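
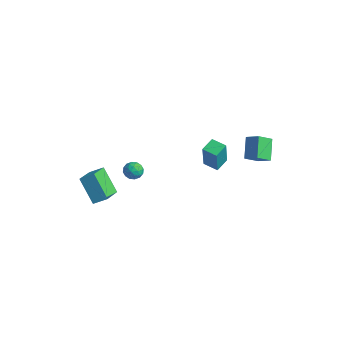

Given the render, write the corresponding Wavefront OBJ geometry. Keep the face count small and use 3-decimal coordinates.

v 2.337 3.911 0.84
v 2.166 2.965 1.525
v 1.565 4.754 1.811
v 1.395 3.808 2.497
v 3.165 4.112 1.323
v 2.995 3.166 2.009
v 2.394 4.955 2.295
v 2.223 4.009 2.98
v -3.852 -0.444 -1.118
v -3.335 -0.351 -1.505
v -3.305 -1.149 -0.555
v -2.788 -1.056 -0.942
v -2.982 -0.583 -0.538
v -3.32 -0.147 -0.886
v -3.32 -1.353 -1.174
v -3.658 -0.917 -1.522
v -3.006 -0.913 -1.539
v -2.797 -0.437 -1.146
v -3.843 -1.063 -0.914
v -3.634 -0.587 -0.521
v -3.641 -0.336 -1.361
v -2.999 -1.164 -0.699
v -3.113 -0.886 -0.462
v -2.809 -0.832 -0.689
v -3.633 -0.216 -0.997
v -3.329 -0.161 -1.224
v -3.121 -0.297 -0.656
v -3.311 -1.339 -0.836
v -3.007 -1.284 -1.063
v -3.831 -0.668 -1.371
v -3.527 -0.614 -1.598
v -3.519 -1.203 -1.404
v -3.144 -0.612 -1.608
v -2.823 -1.026 -1.277
v -3.135 -1.2 -1.414
v -3.334 -0.944 -1.619
v -3.021 -0.332 -1.377
v -2.7 -0.746 -1.046
v -2.814 -0.468 -0.809
v -3.013 -0.212 -1.013
v -2.828 -0.662 -1.397
v -3.94 -0.754 -1.014
v -3.619 -1.168 -0.683
v -3.627 -1.288 -1.047
v -3.826 -1.032 -1.251
v -3.817 -0.474 -0.783
v -3.496 -0.888 -0.452
v -3.306 -0.556 -0.441
v -3.505 -0.3 -0.646
v -3.812 -0.838 -0.663
v -4.228 -3.319 -0.248
v -3.475 -4.657 0.458
v -3.636 -2.727 0.241
v -2.883 -4.064 0.948
v -2.997 -3.376 -1.668
v -2.244 -4.713 -0.961
v -2.405 -2.783 -1.178
v -1.652 -4.121 -0.472
v -1.264 2.975 -1.241
v -0.949 2.575 0.569
v -1.467 3.933 -0.993
v -1.151 3.533 0.816
v -0.309 3.207 -1.356
v 0.007 2.807 0.453
v -0.511 4.165 -1.109
v -0.196 3.765 0.701
f 2 4 1
f 5 2 1
f 1 4 3
f 3 5 1
f 2 8 4
f 6 2 5
f 6 8 2
f 4 8 3
f 7 5 3
f 3 8 7
f 7 6 5
f 8 6 7
f 9 46 25
f 46 20 49
f 25 49 14
f 46 49 25
f 9 25 21
f 25 14 26
f 21 26 10
f 25 26 21
f 9 21 30
f 21 10 31
f 30 31 16
f 21 31 30
f 9 30 42
f 30 16 45
f 42 45 19
f 30 45 42
f 9 42 46
f 42 19 50
f 46 50 20
f 42 50 46
f 10 26 37
f 26 14 40
f 37 40 18
f 26 40 37
f 14 49 27
f 49 20 48
f 27 48 13
f 49 48 27
f 20 50 47
f 50 19 43
f 47 43 11
f 50 43 47
f 19 45 44
f 45 16 32
f 44 32 15
f 45 32 44
f 16 31 36
f 31 10 33
f 36 33 17
f 31 33 36
f 12 38 24
f 38 18 39
f 24 39 13
f 38 39 24
f 12 24 22
f 24 13 23
f 22 23 11
f 24 23 22
f 12 22 29
f 22 11 28
f 29 28 15
f 22 28 29
f 12 29 34
f 29 15 35
f 34 35 17
f 29 35 34
f 12 34 38
f 34 17 41
f 38 41 18
f 34 41 38
f 13 39 27
f 39 18 40
f 27 40 14
f 39 40 27
f 11 23 47
f 23 13 48
f 47 48 20
f 23 48 47
f 15 28 44
f 28 11 43
f 44 43 19
f 28 43 44
f 17 35 36
f 35 15 32
f 36 32 16
f 35 32 36
f 18 41 37
f 41 17 33
f 37 33 10
f 41 33 37
f 52 54 51
f 55 52 51
f 51 54 53
f 53 55 51
f 52 58 54
f 56 52 55
f 56 58 52
f 54 58 53
f 57 55 53
f 53 58 57
f 57 56 55
f 58 56 57
f 60 62 59
f 63 60 59
f 59 62 61
f 61 63 59
f 60 66 62
f 64 60 63
f 64 66 60
f 62 66 61
f 65 63 61
f 61 66 65
f 65 64 63
f 66 64 65



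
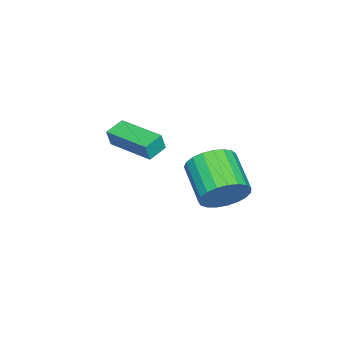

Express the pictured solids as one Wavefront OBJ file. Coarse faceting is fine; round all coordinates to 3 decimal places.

v -3.344 -2.395 2.735
v -3.153 -2.5 3.556
v -2.604 -0.336 2.826
v -2.414 -0.44 3.648
v -2.466 -2.7 2.492
v -2.276 -2.804 3.314
v -1.727 -0.64 2.584
v -1.536 -0.745 3.405
v -0.755 2.961 2.075
v 0.019 2.523 2.688
v -1.311 1.36 3.537
v -2.085 1.799 2.925
v -0.118 2.867 2.943
v -1.448 1.704 3.792
v -0.366 3.226 3.048
v -1.696 2.063 3.897
v -0.681 3.54 2.984
v -2.011 2.377 3.833
v -1.009 3.754 2.764
v -2.339 2.591 3.613
v -1.293 3.831 2.424
v -2.622 2.668 3.273
v -1.483 3.757 2.025
v -2.813 2.594 2.874
v -1.548 3.546 1.634
v -2.878 2.383 2.483
v -1.476 3.234 1.319
v -2.806 2.071 2.168
v -1.279 2.875 1.135
v -2.609 1.712 1.984
v -0.992 2.53 1.114
v -2.322 1.367 1.963
v -0.663 2.26 1.259
v -1.993 1.098 2.108
v -0.351 2.112 1.545
v -1.681 0.949 2.394
v -0.108 2.11 1.923
v -1.438 0.947 2.772
v 0.023 2.256 2.327
v -1.307 1.093 3.176
f 2 4 1
f 5 2 1
f 1 4 3
f 3 5 1
f 2 8 4
f 6 2 5
f 6 8 2
f 4 8 3
f 7 5 3
f 3 8 7
f 7 6 5
f 8 6 7
f 10 9 13
f 10 13 11
f 11 13 14
f 11 14 12
f 13 9 15
f 13 15 14
f 14 15 16
f 14 16 12
f 15 9 17
f 15 17 16
f 16 17 18
f 16 18 12
f 17 9 19
f 17 19 18
f 18 19 20
f 18 20 12
f 19 9 21
f 19 21 20
f 20 21 22
f 20 22 12
f 21 9 23
f 21 23 22
f 22 23 24
f 22 24 12
f 23 9 25
f 23 25 24
f 24 25 26
f 24 26 12
f 25 9 27
f 25 27 26
f 26 27 28
f 26 28 12
f 27 9 29
f 27 29 28
f 28 29 30
f 28 30 12
f 29 9 31
f 29 31 30
f 30 31 32
f 30 32 12
f 31 9 33
f 31 33 32
f 32 33 34
f 32 34 12
f 33 9 35
f 33 35 34
f 34 35 36
f 34 36 12
f 35 9 37
f 35 37 36
f 36 37 38
f 36 38 12
f 37 9 39
f 37 39 38
f 38 39 40
f 38 40 12
f 39 9 10
f 39 10 40
f 40 10 11
f 40 11 12



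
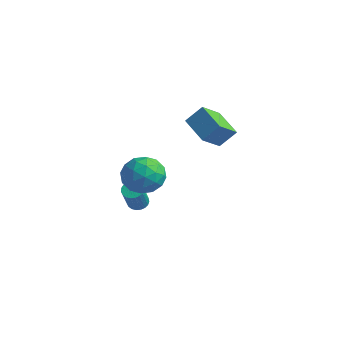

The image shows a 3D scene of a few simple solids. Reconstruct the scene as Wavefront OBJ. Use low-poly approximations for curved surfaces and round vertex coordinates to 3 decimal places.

v 3.474 -2.185 0.543
v 4.26 -3.037 0.332
v 2.38 -2.843 -0.872
v 3.166 -3.695 -1.083
v 2.529 -3.713 -0.092
v 3.205 -3.306 0.782
v 3.435 -2.574 -1.322
v 4.111 -2.167 -0.448
v 4.235 -3.277 -0.821
v 3.676 -3.981 -0.06
v 2.964 -1.899 -0.48
v 2.405 -2.603 0.281
v 3.963 -2.553 0.561
v 2.677 -3.327 -1.101
v 2.303 -3.337 -0.519
v 2.765 -3.838 -0.643
v 3.343 -2.711 0.826
v 3.805 -3.212 0.702
v 2.788 -3.61 0.453
v 2.835 -2.668 -1.242
v 3.297 -3.169 -1.366
v 3.875 -2.042 0.103
v 4.337 -2.543 -0.021
v 3.852 -2.27 -0.993
v 4.41 -3.195 -0.24
v 3.767 -3.582 -1.071
v 3.925 -2.923 -1.212
v 4.323 -2.684 -0.698
v 4.081 -3.609 0.207
v 3.438 -3.996 -0.625
v 3.064 -4.006 -0.042
v 3.462 -3.767 0.472
v 4.067 -3.75 -0.471
v 3.202 -1.884 0.085
v 2.559 -2.271 -0.747
v 3.178 -2.113 -1.012
v 3.576 -1.874 -0.498
v 2.873 -2.298 0.531
v 2.23 -2.685 -0.3
v 2.317 -3.196 0.158
v 2.715 -2.957 0.672
v 2.573 -2.13 -0.069
v 1.29 -1.25 -3.882
v 1.547 -1.647 -4.201
v 2.046 -2.547 -2.676
v 1.79 -2.15 -2.358
v 1.722 -1.491 -4.166
v 2.221 -2.391 -2.641
v 1.823 -1.293 -4.082
v 2.322 -2.194 -2.557
v 1.831 -1.088 -3.964
v 2.33 -1.989 -2.439
v 1.746 -0.911 -3.831
v 2.245 -1.812 -2.306
v 1.582 -0.792 -3.708
v 2.081 -1.693 -2.183
v 1.368 -0.753 -3.614
v 1.867 -1.654 -2.089
v 1.14 -0.799 -3.567
v 1.639 -1.7 -2.042
v 0.939 -0.923 -3.575
v 1.438 -1.824 -2.05
v 0.798 -1.104 -3.635
v 1.297 -2.005 -2.11
v 0.742 -1.31 -3.739
v 1.241 -2.211 -2.214
v 0.781 -1.505 -3.867
v 1.28 -2.406 -2.342
v 0.909 -1.657 -3.998
v 1.408 -2.558 -2.473
v 1.102 -1.737 -4.109
v 1.601 -2.638 -2.584
v 1.328 -1.734 -4.181
v 1.827 -2.635 -2.656
v 1.187 3.651 -0.552
v 1.159 2.371 0.424
v 1.728 4.347 0.377
v 1.699 3.067 1.352
v 2.801 3.173 -1.132
v 2.772 1.893 -0.157
v 3.341 3.869 -0.204
v 3.313 2.589 0.772
f 1 38 17
f 38 12 41
f 17 41 6
f 38 41 17
f 1 17 13
f 17 6 18
f 13 18 2
f 17 18 13
f 1 13 22
f 13 2 23
f 22 23 8
f 13 23 22
f 1 22 34
f 22 8 37
f 34 37 11
f 22 37 34
f 1 34 38
f 34 11 42
f 38 42 12
f 34 42 38
f 2 18 29
f 18 6 32
f 29 32 10
f 18 32 29
f 6 41 19
f 41 12 40
f 19 40 5
f 41 40 19
f 12 42 39
f 42 11 35
f 39 35 3
f 42 35 39
f 11 37 36
f 37 8 24
f 36 24 7
f 37 24 36
f 8 23 28
f 23 2 25
f 28 25 9
f 23 25 28
f 4 30 16
f 30 10 31
f 16 31 5
f 30 31 16
f 4 16 14
f 16 5 15
f 14 15 3
f 16 15 14
f 4 14 21
f 14 3 20
f 21 20 7
f 14 20 21
f 4 21 26
f 21 7 27
f 26 27 9
f 21 27 26
f 4 26 30
f 26 9 33
f 30 33 10
f 26 33 30
f 5 31 19
f 31 10 32
f 19 32 6
f 31 32 19
f 3 15 39
f 15 5 40
f 39 40 12
f 15 40 39
f 7 20 36
f 20 3 35
f 36 35 11
f 20 35 36
f 9 27 28
f 27 7 24
f 28 24 8
f 27 24 28
f 10 33 29
f 33 9 25
f 29 25 2
f 33 25 29
f 44 43 47
f 44 47 45
f 45 47 48
f 45 48 46
f 47 43 49
f 47 49 48
f 48 49 50
f 48 50 46
f 49 43 51
f 49 51 50
f 50 51 52
f 50 52 46
f 51 43 53
f 51 53 52
f 52 53 54
f 52 54 46
f 53 43 55
f 53 55 54
f 54 55 56
f 54 56 46
f 55 43 57
f 55 57 56
f 56 57 58
f 56 58 46
f 57 43 59
f 57 59 58
f 58 59 60
f 58 60 46
f 59 43 61
f 59 61 60
f 60 61 62
f 60 62 46
f 61 43 63
f 61 63 62
f 62 63 64
f 62 64 46
f 63 43 65
f 63 65 64
f 64 65 66
f 64 66 46
f 65 43 67
f 65 67 66
f 66 67 68
f 66 68 46
f 67 43 69
f 67 69 68
f 68 69 70
f 68 70 46
f 69 43 71
f 69 71 70
f 70 71 72
f 70 72 46
f 71 43 73
f 71 73 72
f 72 73 74
f 72 74 46
f 73 43 44
f 73 44 74
f 74 44 45
f 74 45 46
f 76 78 75
f 79 76 75
f 75 78 77
f 77 79 75
f 76 82 78
f 80 76 79
f 80 82 76
f 78 82 77
f 81 79 77
f 77 82 81
f 81 80 79
f 82 80 81



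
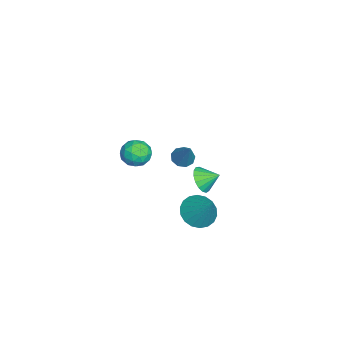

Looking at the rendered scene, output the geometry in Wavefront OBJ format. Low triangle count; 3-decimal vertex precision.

v -3.269 -1.99 -2.049
v -2.747 -1.748 -2.465
v -2.151 -1.45 -0.331
v -3.064 -1.392 -2.371
v -3.477 -1.316 -2.126
v -3.792 -1.555 -1.845
v -3.863 -1.999 -1.66
v -3.656 -2.438 -1.656
v -3.268 -2.668 -1.836
v -2.881 -2.581 -2.116
v -2.675 -2.217 -2.364
v 3.131 -2.863 3.445
v 3.595 -3.247 2.77
v 2.605 -4.173 3.83
v 3.069 -4.557 3.155
v 3.508 -4.212 3.867
v 3.833 -3.403 3.629
v 2.367 -4.017 2.971
v 2.692 -3.208 2.733
v 3.123 -3.961 2.478
v 3.828 -4.081 3.031
v 2.372 -3.339 3.569
v 3.077 -3.459 4.122
v 3.409 -2.94 3.074
v 2.791 -4.48 3.526
v 3.049 -4.277 3.944
v 3.322 -4.503 3.548
v 3.549 -3.031 3.578
v 3.822 -3.257 3.182
v 3.771 -3.825 3.826
v 2.378 -4.163 3.418
v 2.651 -4.389 3.022
v 2.878 -2.917 3.052
v 3.151 -3.143 2.656
v 2.429 -3.595 2.774
v 3.404 -3.585 2.505
v 3.095 -4.355 2.731
v 2.683 -4.038 2.623
v 2.874 -3.562 2.484
v 3.819 -3.656 2.83
v 3.509 -4.426 3.057
v 3.767 -4.223 3.475
v 3.958 -3.747 3.335
v 3.541 -4.075 2.658
v 2.691 -2.994 3.543
v 2.381 -3.764 3.77
v 2.242 -3.673 3.265
v 2.433 -3.197 3.125
v 3.105 -3.065 3.869
v 2.796 -3.835 4.095
v 3.326 -3.858 4.116
v 3.517 -3.382 3.977
v 2.659 -3.345 3.942
v -3.607 -0.941 -4.232
v -2.75 -0.811 -4.569
v -3.533 0.081 -3.648
v -3.014 -0.619 -4.872
v -3.414 -0.501 -5.028
v -3.858 -0.484 -5.002
v -4.244 -0.571 -4.799
v -4.485 -0.744 -4.467
v -4.524 -0.961 -4.08
v -4.354 -1.174 -3.729
v -4.012 -1.334 -3.493
v -3.577 -1.404 -3.426
v -3.15 -1.368 -3.544
v -2.827 -1.234 -3.819
v -2.683 -1.033 -4.189
v 2.673 -0.443 -1.573
v 3.519 -0.277 -2.223
v 3.687 0.443 -0.027
v 3.259 0.123 -2.282
v 2.883 0.411 -2.2
v 2.465 0.53 -1.994
v 2.089 0.456 -1.705
v 1.828 0.204 -1.389
v 1.734 -0.176 -1.11
v 1.827 -0.609 -0.923
v 2.087 -1.009 -0.864
v 2.463 -1.297 -0.946
v 2.881 -1.416 -1.152
v 3.258 -1.342 -1.441
v 3.518 -1.09 -1.757
v 3.612 -0.71 -2.036
f 2 1 4
f 2 4 3
f 4 1 5
f 4 5 3
f 5 1 6
f 5 6 3
f 6 1 7
f 6 7 3
f 7 1 8
f 7 8 3
f 8 1 9
f 8 9 3
f 9 1 10
f 9 10 3
f 10 1 11
f 10 11 3
f 11 1 2
f 11 2 3
f 12 49 28
f 49 23 52
f 28 52 17
f 49 52 28
f 12 28 24
f 28 17 29
f 24 29 13
f 28 29 24
f 12 24 33
f 24 13 34
f 33 34 19
f 24 34 33
f 12 33 45
f 33 19 48
f 45 48 22
f 33 48 45
f 12 45 49
f 45 22 53
f 49 53 23
f 45 53 49
f 13 29 40
f 29 17 43
f 40 43 21
f 29 43 40
f 17 52 30
f 52 23 51
f 30 51 16
f 52 51 30
f 23 53 50
f 53 22 46
f 50 46 14
f 53 46 50
f 22 48 47
f 48 19 35
f 47 35 18
f 48 35 47
f 19 34 39
f 34 13 36
f 39 36 20
f 34 36 39
f 15 41 27
f 41 21 42
f 27 42 16
f 41 42 27
f 15 27 25
f 27 16 26
f 25 26 14
f 27 26 25
f 15 25 32
f 25 14 31
f 32 31 18
f 25 31 32
f 15 32 37
f 32 18 38
f 37 38 20
f 32 38 37
f 15 37 41
f 37 20 44
f 41 44 21
f 37 44 41
f 16 42 30
f 42 21 43
f 30 43 17
f 42 43 30
f 14 26 50
f 26 16 51
f 50 51 23
f 26 51 50
f 18 31 47
f 31 14 46
f 47 46 22
f 31 46 47
f 20 38 39
f 38 18 35
f 39 35 19
f 38 35 39
f 21 44 40
f 44 20 36
f 40 36 13
f 44 36 40
f 55 54 57
f 55 57 56
f 57 54 58
f 57 58 56
f 58 54 59
f 58 59 56
f 59 54 60
f 59 60 56
f 60 54 61
f 60 61 56
f 61 54 62
f 61 62 56
f 62 54 63
f 62 63 56
f 63 54 64
f 63 64 56
f 64 54 65
f 64 65 56
f 65 54 66
f 65 66 56
f 66 54 67
f 66 67 56
f 67 54 68
f 67 68 56
f 68 54 55
f 68 55 56
f 70 69 72
f 70 72 71
f 72 69 73
f 72 73 71
f 73 69 74
f 73 74 71
f 74 69 75
f 74 75 71
f 75 69 76
f 75 76 71
f 76 69 77
f 76 77 71
f 77 69 78
f 77 78 71
f 78 69 79
f 78 79 71
f 79 69 80
f 79 80 71
f 80 69 81
f 80 81 71
f 81 69 82
f 81 82 71
f 82 69 83
f 82 83 71
f 83 69 84
f 83 84 71
f 84 69 70
f 84 70 71



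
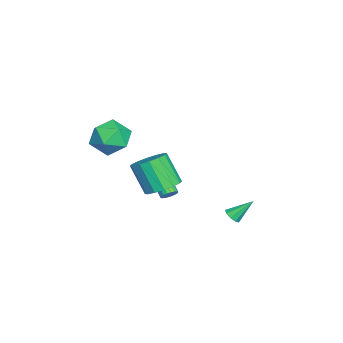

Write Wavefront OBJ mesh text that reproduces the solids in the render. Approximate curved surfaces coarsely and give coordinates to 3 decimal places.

v 2.877 -0.089 -0.04
v 3.479 0.508 0.491
v 2.884 -0.334 2.111
v 2.283 -0.931 1.58
v 3.03 0.764 0.46
v 2.435 -0.078 2.079
v 2.54 0.791 0.294
v 1.945 -0.051 1.914
v 2.141 0.583 0.039
v 1.546 -0.259 1.659
v 1.939 0.194 -0.237
v 1.344 -0.648 1.382
v 1.988 -0.27 -0.461
v 1.394 -1.112 1.159
v 2.276 -0.686 -0.571
v 1.681 -1.528 1.049
v 2.725 -0.942 -0.539
v 2.13 -1.784 1.08
v 3.215 -0.969 -0.374
v 2.62 -1.811 1.246
v 3.614 -0.761 -0.119
v 3.019 -1.603 1.501
v 3.816 -0.372 0.158
v 3.221 -1.214 1.777
v 3.766 0.092 0.381
v 3.172 -0.75 2.001
v 2.766 -2.309 3.965
v 3.444 -2.951 3.214
v 1.196 -2.729 2.906
v 1.874 -3.371 2.155
v 1.683 -3.761 3.272
v 2.653 -3.501 3.927
v 1.987 -2.179 2.193
v 2.957 -1.919 2.848
v 2.963 -2.871 2.119
v 2.775 -3.849 2.786
v 1.865 -1.831 3.334
v 1.677 -2.809 4.001
v -2.769 -0.606 -4.245
v -2.477 -0.472 -3.849
v -3.28 -1.059 -3.059
v -3.571 -1.194 -3.455
v -2.622 -0.298 -3.866
v -3.425 -0.885 -3.076
v -2.796 -0.185 -3.959
v -3.598 -0.772 -3.169
v -2.964 -0.155 -4.108
v -3.767 -0.743 -3.318
v -3.094 -0.215 -4.284
v -3.896 -0.803 -3.495
v -3.159 -0.353 -4.453
v -3.962 -0.94 -3.663
v -3.147 -0.54 -4.58
v -3.95 -1.127 -3.791
v -3.06 -0.741 -4.641
v -3.863 -1.328 -3.851
v -2.915 -0.915 -4.624
v -3.718 -1.502 -3.834
v -2.742 -1.028 -4.531
v -3.544 -1.615 -3.741
v -2.573 -1.057 -4.382
v -3.376 -1.645 -3.592
v -2.444 -0.997 -4.205
v -3.246 -1.585 -3.416
v -2.378 -0.86 -4.037
v -3.181 -1.447 -3.247
v -2.39 -0.673 -3.909
v -3.193 -1.26 -3.12
v -0.312 3.06 -3.96
v -0.069 3.429 -4.27
v -0.568 4.12 -2.9
v -0.43 3.418 -4.346
v -0.736 3.24 -4.242
v -0.844 2.978 -4.005
v -0.703 2.754 -3.747
v -0.379 2.673 -3.589
v -0.024 2.774 -3.604
v 0.196 3.008 -3.785
v 0.178 3.267 -4.048
f 2 1 5
f 2 5 3
f 3 5 6
f 3 6 4
f 5 1 7
f 5 7 6
f 6 7 8
f 6 8 4
f 7 1 9
f 7 9 8
f 8 9 10
f 8 10 4
f 9 1 11
f 9 11 10
f 10 11 12
f 10 12 4
f 11 1 13
f 11 13 12
f 12 13 14
f 12 14 4
f 13 1 15
f 13 15 14
f 14 15 16
f 14 16 4
f 15 1 17
f 15 17 16
f 16 17 18
f 16 18 4
f 17 1 19
f 17 19 18
f 18 19 20
f 18 20 4
f 19 1 21
f 19 21 20
f 20 21 22
f 20 22 4
f 21 1 23
f 21 23 22
f 22 23 24
f 22 24 4
f 23 1 25
f 23 25 24
f 24 25 26
f 24 26 4
f 25 1 2
f 25 2 26
f 26 2 3
f 26 3 4
f 27 38 32
f 27 32 28
f 27 28 34
f 27 34 37
f 27 37 38
f 28 32 36
f 32 38 31
f 38 37 29
f 37 34 33
f 34 28 35
f 30 36 31
f 30 31 29
f 30 29 33
f 30 33 35
f 30 35 36
f 31 36 32
f 29 31 38
f 33 29 37
f 35 33 34
f 36 35 28
f 40 39 43
f 40 43 41
f 41 43 44
f 41 44 42
f 43 39 45
f 43 45 44
f 44 45 46
f 44 46 42
f 45 39 47
f 45 47 46
f 46 47 48
f 46 48 42
f 47 39 49
f 47 49 48
f 48 49 50
f 48 50 42
f 49 39 51
f 49 51 50
f 50 51 52
f 50 52 42
f 51 39 53
f 51 53 52
f 52 53 54
f 52 54 42
f 53 39 55
f 53 55 54
f 54 55 56
f 54 56 42
f 55 39 57
f 55 57 56
f 56 57 58
f 56 58 42
f 57 39 59
f 57 59 58
f 58 59 60
f 58 60 42
f 59 39 61
f 59 61 60
f 60 61 62
f 60 62 42
f 61 39 63
f 61 63 62
f 62 63 64
f 62 64 42
f 63 39 65
f 63 65 64
f 64 65 66
f 64 66 42
f 65 39 67
f 65 67 66
f 66 67 68
f 66 68 42
f 67 39 40
f 67 40 68
f 68 40 41
f 68 41 42
f 70 69 72
f 70 72 71
f 72 69 73
f 72 73 71
f 73 69 74
f 73 74 71
f 74 69 75
f 74 75 71
f 75 69 76
f 75 76 71
f 76 69 77
f 76 77 71
f 77 69 78
f 77 78 71
f 78 69 79
f 78 79 71
f 79 69 70
f 79 70 71



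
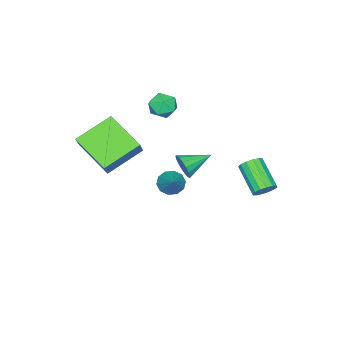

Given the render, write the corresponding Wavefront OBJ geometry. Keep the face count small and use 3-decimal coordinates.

v 1.815 2.782 3.695
v 2.09 2.972 4.252
v 0.665 3.418 4.045
v 2.157 3.202 4.054
v 2.146 3.336 3.773
v 2.058 3.342 3.474
v 1.915 3.221 3.226
v 1.749 2.998 3.086
v 1.598 2.726 3.085
v 1.497 2.467 3.223
v 1.468 2.28 3.47
v 1.519 2.207 3.768
v 1.637 2.267 4.05
v 1.797 2.444 4.25
v 1.96 2.698 4.323
v -2.796 -1.136 2.908
v -2.527 -1.574 3.493
v -3.253 -2.166 2.347
v -2.984 -2.604 2.932
v -3.576 -2.113 3.053
v -3.293 -1.477 3.4
v -2.487 -2.263 2.44
v -2.204 -1.627 2.787
v -2.336 -2.27 3.203
v -3.009 -2.178 3.582
v -2.771 -1.562 2.258
v -3.444 -1.47 2.637
v 0.995 -3.601 1.743
v -0.637 -2.884 2.651
v 1.247 -1.785 0.761
v -0.384 -1.067 1.669
v 1.764 -3.153 2.771
v 0.133 -2.435 3.679
v 2.017 -1.336 1.789
v 0.385 -0.619 2.697
v -3.255 -1.682 -2.65
v -2.692 -1.895 -2.988
v -2.325 -0.878 -1.61
v -2.819 -1.526 -3.161
v -3.112 -1.216 -3.138
v -3.459 -1.085 -2.929
v -3.729 -1.182 -2.613
v -3.817 -1.47 -2.311
v -3.691 -1.839 -2.139
v -3.398 -2.148 -2.161
v -3.051 -2.279 -2.371
v -2.781 -2.182 -2.687
v -3.415 3.469 -0.853
v -3.175 3.727 -0.356
v -3.804 2.49 0.591
v -4.045 2.231 0.093
v -3.463 3.853 -0.382
v -4.093 2.616 0.564
v -3.739 3.876 -0.535
v -4.368 2.639 0.411
v -3.927 3.79 -0.773
v -4.557 2.553 0.173
v -3.979 3.618 -1.033
v -4.608 2.381 -0.086
v -3.879 3.406 -1.244
v -4.509 2.168 -0.298
v -3.656 3.21 -1.351
v -4.285 1.973 -0.404
v -3.367 3.084 -1.324
v -3.997 1.847 -0.378
v -3.092 3.061 -1.171
v -3.721 1.824 -0.225
v -2.903 3.147 -0.933
v -3.533 1.91 0.013
v -2.852 3.319 -0.674
v -3.481 2.082 0.273
v -2.951 3.532 -0.462
v -3.581 2.294 0.484
f 2 1 4
f 2 4 3
f 4 1 5
f 4 5 3
f 5 1 6
f 5 6 3
f 6 1 7
f 6 7 3
f 7 1 8
f 7 8 3
f 8 1 9
f 8 9 3
f 9 1 10
f 9 10 3
f 10 1 11
f 10 11 3
f 11 1 12
f 11 12 3
f 12 1 13
f 12 13 3
f 13 1 14
f 13 14 3
f 14 1 15
f 14 15 3
f 15 1 2
f 15 2 3
f 16 27 21
f 16 21 17
f 16 17 23
f 16 23 26
f 16 26 27
f 17 21 25
f 21 27 20
f 27 26 18
f 26 23 22
f 23 17 24
f 19 25 20
f 19 20 18
f 19 18 22
f 19 22 24
f 19 24 25
f 20 25 21
f 18 20 27
f 22 18 26
f 24 22 23
f 25 24 17
f 29 31 28
f 32 29 28
f 28 31 30
f 30 32 28
f 29 35 31
f 33 29 32
f 33 35 29
f 31 35 30
f 34 32 30
f 30 35 34
f 34 33 32
f 35 33 34
f 37 36 39
f 37 39 38
f 39 36 40
f 39 40 38
f 40 36 41
f 40 41 38
f 41 36 42
f 41 42 38
f 42 36 43
f 42 43 38
f 43 36 44
f 43 44 38
f 44 36 45
f 44 45 38
f 45 36 46
f 45 46 38
f 46 36 47
f 46 47 38
f 47 36 37
f 47 37 38
f 49 48 52
f 49 52 50
f 50 52 53
f 50 53 51
f 52 48 54
f 52 54 53
f 53 54 55
f 53 55 51
f 54 48 56
f 54 56 55
f 55 56 57
f 55 57 51
f 56 48 58
f 56 58 57
f 57 58 59
f 57 59 51
f 58 48 60
f 58 60 59
f 59 60 61
f 59 61 51
f 60 48 62
f 60 62 61
f 61 62 63
f 61 63 51
f 62 48 64
f 62 64 63
f 63 64 65
f 63 65 51
f 64 48 66
f 64 66 65
f 65 66 67
f 65 67 51
f 66 48 68
f 66 68 67
f 67 68 69
f 67 69 51
f 68 48 70
f 68 70 69
f 69 70 71
f 69 71 51
f 70 48 72
f 70 72 71
f 71 72 73
f 71 73 51
f 72 48 49
f 72 49 73
f 73 49 50
f 73 50 51



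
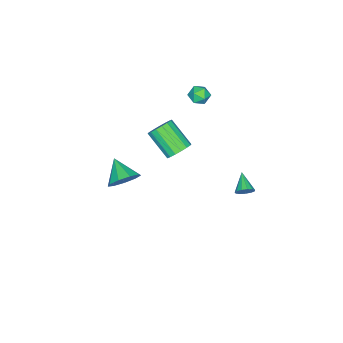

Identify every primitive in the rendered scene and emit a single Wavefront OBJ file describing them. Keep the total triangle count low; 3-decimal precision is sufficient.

v -1.553 2.702 -2.382
v -1.407 2.924 -1.923
v -2.347 2.018 -1.798
v -1.63 3.091 -2.029
v -1.828 3.135 -2.248
v -1.939 3.042 -2.509
v -1.928 2.841 -2.73
v -1.797 2.596 -2.84
v -1.589 2.385 -2.804
v -1.37 2.274 -2.635
v -1.208 2.3 -2.385
v -1.156 2.453 -2.134
v -1.23 2.686 -1.962
v 4.165 -0.779 1.648
v 4.96 -1.095 1.854
v 3.575 -1.781 2.392
v 4.788 -0.689 2.263
v 4.324 -0.325 2.385
v 3.786 -0.174 2.162
v 3.425 -0.306 1.698
v 3.411 -0.659 1.211
v 3.749 -1.069 0.928
v 4.283 -1.343 0.983
v 4.761 -1.353 1.348
v -2.574 -0.437 2.909
v -2.299 -0.904 2.567
v -3.461 -0.976 2.933
v -3.186 -1.443 2.591
v -3.002 -1.338 3.196
v -2.454 -1.005 3.181
v -3.306 -0.875 2.319
v -2.758 -0.542 2.304
v -2.752 -1.175 2.202
v -2.563 -1.461 2.744
v -3.197 -0.419 2.756
v -3.008 -0.705 3.298
v -1.481 -1.257 -1.065
v -0.734 -1.301 -0.936
v -1.011 -2.687 0.195
v -1.759 -2.643 0.065
v -0.852 -1.07 -0.682
v -1.13 -2.456 0.449
v -1.115 -0.881 -0.515
v -1.393 -2.267 0.616
v -1.462 -0.779 -0.475
v -1.74 -2.165 0.656
v -1.813 -0.786 -0.57
v -2.091 -2.172 0.561
v -2.088 -0.901 -0.778
v -2.366 -2.287 0.353
v -2.224 -1.098 -1.052
v -2.502 -2.483 0.078
v -2.19 -1.331 -1.33
v -2.468 -2.717 -0.199
v -1.993 -1.547 -1.546
v -2.271 -2.933 -0.415
v -1.68 -1.697 -1.653
v -1.957 -3.082 -0.522
v -1.32 -1.746 -1.625
v -1.598 -3.132 -0.494
v -0.998 -1.683 -1.469
v -1.275 -3.069 -0.338
v -0.786 -1.523 -1.22
v -1.064 -2.908 -0.089
f 2 1 4
f 2 4 3
f 4 1 5
f 4 5 3
f 5 1 6
f 5 6 3
f 6 1 7
f 6 7 3
f 7 1 8
f 7 8 3
f 8 1 9
f 8 9 3
f 9 1 10
f 9 10 3
f 10 1 11
f 10 11 3
f 11 1 12
f 11 12 3
f 12 1 13
f 12 13 3
f 13 1 2
f 13 2 3
f 15 14 17
f 15 17 16
f 17 14 18
f 17 18 16
f 18 14 19
f 18 19 16
f 19 14 20
f 19 20 16
f 20 14 21
f 20 21 16
f 21 14 22
f 21 22 16
f 22 14 23
f 22 23 16
f 23 14 24
f 23 24 16
f 24 14 15
f 24 15 16
f 25 36 30
f 25 30 26
f 25 26 32
f 25 32 35
f 25 35 36
f 26 30 34
f 30 36 29
f 36 35 27
f 35 32 31
f 32 26 33
f 28 34 29
f 28 29 27
f 28 27 31
f 28 31 33
f 28 33 34
f 29 34 30
f 27 29 36
f 31 27 35
f 33 31 32
f 34 33 26
f 38 37 41
f 38 41 39
f 39 41 42
f 39 42 40
f 41 37 43
f 41 43 42
f 42 43 44
f 42 44 40
f 43 37 45
f 43 45 44
f 44 45 46
f 44 46 40
f 45 37 47
f 45 47 46
f 46 47 48
f 46 48 40
f 47 37 49
f 47 49 48
f 48 49 50
f 48 50 40
f 49 37 51
f 49 51 50
f 50 51 52
f 50 52 40
f 51 37 53
f 51 53 52
f 52 53 54
f 52 54 40
f 53 37 55
f 53 55 54
f 54 55 56
f 54 56 40
f 55 37 57
f 55 57 56
f 56 57 58
f 56 58 40
f 57 37 59
f 57 59 58
f 58 59 60
f 58 60 40
f 59 37 61
f 59 61 60
f 60 61 62
f 60 62 40
f 61 37 63
f 61 63 62
f 62 63 64
f 62 64 40
f 63 37 38
f 63 38 64
f 64 38 39
f 64 39 40



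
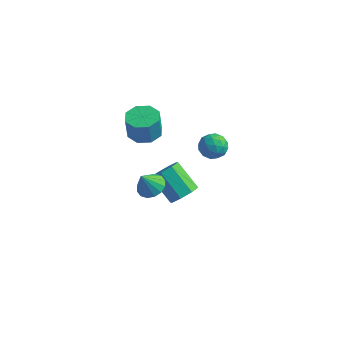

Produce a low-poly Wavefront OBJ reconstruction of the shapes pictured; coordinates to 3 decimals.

v 0.769 3.403 -3.161
v 1.321 3.215 -2.476
v -0.077 3.569 -1.253
v -0.629 3.757 -1.939
v 1.336 3.881 -2.651
v -0.062 4.235 -1.429
v 1.019 4.267 -3.126
v -0.379 4.621 -1.903
v 0.555 4.147 -3.621
v -0.842 4.501 -2.399
v 0.217 3.591 -3.847
v -1.181 3.945 -2.624
v 0.202 2.925 -3.671
v -1.196 3.279 -2.449
v 0.519 2.539 -3.197
v -0.879 2.893 -1.974
v 0.982 2.659 -2.701
v -0.415 3.013 -1.479
v 1.856 3.319 2.175
v 2.431 3.797 1.838
v 2.769 2.383 2.402
v 3.344 2.861 2.065
v 3.008 3.068 2.784
v 2.444 3.647 2.644
v 2.756 2.533 1.596
v 2.192 3.112 1.456
v 2.987 3.312 1.48
v 3.143 3.642 2.214
v 2.057 2.538 2.026
v 2.213 2.868 2.76
v 2.064 3.64 1.986
v 3.136 2.54 2.254
v 2.939 2.661 2.676
v 3.277 2.942 2.478
v 2.071 3.552 2.46
v 2.409 3.833 2.262
v 2.749 3.404 2.818
v 2.791 2.347 1.978
v 3.129 2.628 1.78
v 1.923 3.238 1.762
v 2.261 3.519 1.564
v 2.451 2.776 1.422
v 2.728 3.636 1.578
v 3.264 3.086 1.711
v 2.919 2.893 1.436
v 2.587 3.233 1.353
v 2.82 3.83 2.009
v 3.356 3.28 2.143
v 3.159 3.402 2.566
v 2.828 3.742 2.483
v 3.146 3.545 1.799
v 1.844 2.9 2.097
v 2.38 2.35 2.231
v 2.372 2.438 1.757
v 2.041 2.778 1.674
v 1.936 3.094 2.529
v 2.472 2.544 2.662
v 2.613 2.947 2.887
v 2.281 3.287 2.804
v 2.054 2.635 2.441
v 0.511 0.384 0.124
v 1.081 0.825 0.472
v 0.229 -0.144 1.256
v 0.738 1.056 0.494
v 0.334 1.107 0.417
v -0.022 0.964 0.262
v -0.235 0.666 0.069
v -0.249 0.292 -0.108
v -0.058 -0.057 -0.224
v 0.285 -0.288 -0.246
v 0.688 -0.339 -0.169
v 1.045 -0.196 -0.013
v 1.258 0.102 0.179
v 1.271 0.476 0.357
v -0.458 1.475 3.235
v 0.252 0.893 3.176
v 0.228 0.723 4.545
v -0.482 1.305 4.605
v 0.458 1.561 3.262
v 0.433 1.39 4.632
v 0.127 2.178 3.333
v 0.103 2.008 4.703
v -0.546 2.384 3.347
v -0.57 2.214 4.716
v -1.168 2.057 3.295
v -1.192 1.887 4.664
v -1.373 1.39 3.208
v -1.398 1.219 4.578
v -1.043 0.772 3.137
v -1.067 0.602 4.507
v -0.37 0.566 3.124
v -0.394 0.396 4.493
f 2 1 5
f 2 5 3
f 3 5 6
f 3 6 4
f 5 1 7
f 5 7 6
f 6 7 8
f 6 8 4
f 7 1 9
f 7 9 8
f 8 9 10
f 8 10 4
f 9 1 11
f 9 11 10
f 10 11 12
f 10 12 4
f 11 1 13
f 11 13 12
f 12 13 14
f 12 14 4
f 13 1 15
f 13 15 14
f 14 15 16
f 14 16 4
f 15 1 17
f 15 17 16
f 16 17 18
f 16 18 4
f 17 1 2
f 17 2 18
f 18 2 3
f 18 3 4
f 19 56 35
f 56 30 59
f 35 59 24
f 56 59 35
f 19 35 31
f 35 24 36
f 31 36 20
f 35 36 31
f 19 31 40
f 31 20 41
f 40 41 26
f 31 41 40
f 19 40 52
f 40 26 55
f 52 55 29
f 40 55 52
f 19 52 56
f 52 29 60
f 56 60 30
f 52 60 56
f 20 36 47
f 36 24 50
f 47 50 28
f 36 50 47
f 24 59 37
f 59 30 58
f 37 58 23
f 59 58 37
f 30 60 57
f 60 29 53
f 57 53 21
f 60 53 57
f 29 55 54
f 55 26 42
f 54 42 25
f 55 42 54
f 26 41 46
f 41 20 43
f 46 43 27
f 41 43 46
f 22 48 34
f 48 28 49
f 34 49 23
f 48 49 34
f 22 34 32
f 34 23 33
f 32 33 21
f 34 33 32
f 22 32 39
f 32 21 38
f 39 38 25
f 32 38 39
f 22 39 44
f 39 25 45
f 44 45 27
f 39 45 44
f 22 44 48
f 44 27 51
f 48 51 28
f 44 51 48
f 23 49 37
f 49 28 50
f 37 50 24
f 49 50 37
f 21 33 57
f 33 23 58
f 57 58 30
f 33 58 57
f 25 38 54
f 38 21 53
f 54 53 29
f 38 53 54
f 27 45 46
f 45 25 42
f 46 42 26
f 45 42 46
f 28 51 47
f 51 27 43
f 47 43 20
f 51 43 47
f 62 61 64
f 62 64 63
f 64 61 65
f 64 65 63
f 65 61 66
f 65 66 63
f 66 61 67
f 66 67 63
f 67 61 68
f 67 68 63
f 68 61 69
f 68 69 63
f 69 61 70
f 69 70 63
f 70 61 71
f 70 71 63
f 71 61 72
f 71 72 63
f 72 61 73
f 72 73 63
f 73 61 74
f 73 74 63
f 74 61 62
f 74 62 63
f 76 75 79
f 76 79 77
f 77 79 80
f 77 80 78
f 79 75 81
f 79 81 80
f 80 81 82
f 80 82 78
f 81 75 83
f 81 83 82
f 82 83 84
f 82 84 78
f 83 75 85
f 83 85 84
f 84 85 86
f 84 86 78
f 85 75 87
f 85 87 86
f 86 87 88
f 86 88 78
f 87 75 89
f 87 89 88
f 88 89 90
f 88 90 78
f 89 75 91
f 89 91 90
f 90 91 92
f 90 92 78
f 91 75 76
f 91 76 92
f 92 76 77
f 92 77 78



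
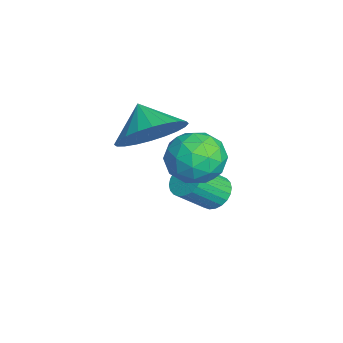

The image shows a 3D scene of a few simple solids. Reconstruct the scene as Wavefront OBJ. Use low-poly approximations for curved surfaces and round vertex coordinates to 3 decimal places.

v -0.43 2.489 -3.299
v -0.217 2.174 -3.697
v 0.103 1.356 -2.878
v -0.11 1.671 -2.481
v -0.047 2.294 -3.643
v 0.272 1.476 -2.825
v 0.064 2.444 -3.537
v 0.384 1.626 -2.719
v 0.1 2.6 -3.395
v 0.42 1.783 -2.576
v 0.056 2.74 -3.238
v 0.375 1.922 -2.42
v -0.063 2.841 -3.09
v 0.257 2.024 -2.272
v -0.237 2.889 -2.975
v 0.082 2.071 -2.156
v -0.441 2.876 -2.908
v -0.121 2.058 -2.09
v -0.643 2.804 -2.902
v -0.323 1.986 -2.083
v -0.812 2.684 -2.955
v -0.493 1.866 -2.137
v -0.924 2.534 -3.061
v -0.604 1.716 -2.243
v -0.96 2.377 -3.204
v -0.64 1.56 -2.385
v -0.915 2.238 -3.36
v -0.596 1.42 -2.542
v -0.797 2.136 -3.508
v -0.477 1.319 -2.69
v -0.622 2.089 -3.624
v -0.303 1.271 -2.805
v -0.419 2.102 -3.69
v -0.099 1.284 -2.872
v 1.965 2.186 -0.911
v 2.467 1.643 -0.534
v 0.973 1.857 -0.066
v 1.475 1.314 0.311
v 1.615 2.129 0.385
v 2.228 2.333 -0.137
v 1.212 1.167 -0.463
v 1.825 1.371 -0.985
v 2.001 1.013 -0.256
v 2.251 1.608 0.267
v 1.189 1.892 -0.867
v 1.439 2.487 -0.344
v 2.303 1.943 -0.797
v 1.137 1.557 0.197
v 1.219 2.036 0.24
v 1.514 1.717 0.462
v 2.163 2.349 -0.564
v 2.458 2.029 -0.342
v 1.957 2.315 0.198
v 0.982 1.471 -0.258
v 1.277 1.151 -0.036
v 1.926 1.783 -1.062
v 2.221 1.464 -0.84
v 1.483 1.185 -0.798
v 2.324 1.254 -0.412
v 1.741 1.061 0.085
v 1.587 0.974 -0.37
v 1.947 1.094 -0.677
v 2.471 1.603 -0.104
v 1.888 1.41 0.393
v 1.97 1.889 0.436
v 2.331 2.009 0.129
v 2.197 1.233 0.059
v 1.552 2.09 -0.993
v 0.969 1.897 -0.496
v 1.109 1.491 -0.729
v 1.47 1.611 -1.036
v 1.699 2.439 -0.685
v 1.116 2.246 -0.188
v 1.493 2.406 0.077
v 1.853 2.526 -0.23
v 1.243 2.267 -0.659
v -0.991 0.881 -1.289
v -0.366 0.173 -0.905
v -1.749 0.579 -0.611
v -0.282 0.485 -0.672
v -0.306 0.857 -0.534
v -0.435 1.233 -0.51
v -0.648 1.555 -0.605
v -0.914 1.775 -0.804
v -1.191 1.858 -1.077
v -1.438 1.793 -1.382
v -1.617 1.589 -1.673
v -1.701 1.277 -1.905
v -1.677 0.905 -2.044
v -1.548 0.529 -2.068
v -1.335 0.206 -1.973
v -1.069 -0.013 -1.774
v -0.792 -0.097 -1.501
v -0.545 -0.031 -1.196
f 2 1 5
f 2 5 3
f 3 5 6
f 3 6 4
f 5 1 7
f 5 7 6
f 6 7 8
f 6 8 4
f 7 1 9
f 7 9 8
f 8 9 10
f 8 10 4
f 9 1 11
f 9 11 10
f 10 11 12
f 10 12 4
f 11 1 13
f 11 13 12
f 12 13 14
f 12 14 4
f 13 1 15
f 13 15 14
f 14 15 16
f 14 16 4
f 15 1 17
f 15 17 16
f 16 17 18
f 16 18 4
f 17 1 19
f 17 19 18
f 18 19 20
f 18 20 4
f 19 1 21
f 19 21 20
f 20 21 22
f 20 22 4
f 21 1 23
f 21 23 22
f 22 23 24
f 22 24 4
f 23 1 25
f 23 25 24
f 24 25 26
f 24 26 4
f 25 1 27
f 25 27 26
f 26 27 28
f 26 28 4
f 27 1 29
f 27 29 28
f 28 29 30
f 28 30 4
f 29 1 31
f 29 31 30
f 30 31 32
f 30 32 4
f 31 1 33
f 31 33 32
f 32 33 34
f 32 34 4
f 33 1 2
f 33 2 34
f 34 2 3
f 34 3 4
f 35 72 51
f 72 46 75
f 51 75 40
f 72 75 51
f 35 51 47
f 51 40 52
f 47 52 36
f 51 52 47
f 35 47 56
f 47 36 57
f 56 57 42
f 47 57 56
f 35 56 68
f 56 42 71
f 68 71 45
f 56 71 68
f 35 68 72
f 68 45 76
f 72 76 46
f 68 76 72
f 36 52 63
f 52 40 66
f 63 66 44
f 52 66 63
f 40 75 53
f 75 46 74
f 53 74 39
f 75 74 53
f 46 76 73
f 76 45 69
f 73 69 37
f 76 69 73
f 45 71 70
f 71 42 58
f 70 58 41
f 71 58 70
f 42 57 62
f 57 36 59
f 62 59 43
f 57 59 62
f 38 64 50
f 64 44 65
f 50 65 39
f 64 65 50
f 38 50 48
f 50 39 49
f 48 49 37
f 50 49 48
f 38 48 55
f 48 37 54
f 55 54 41
f 48 54 55
f 38 55 60
f 55 41 61
f 60 61 43
f 55 61 60
f 38 60 64
f 60 43 67
f 64 67 44
f 60 67 64
f 39 65 53
f 65 44 66
f 53 66 40
f 65 66 53
f 37 49 73
f 49 39 74
f 73 74 46
f 49 74 73
f 41 54 70
f 54 37 69
f 70 69 45
f 54 69 70
f 43 61 62
f 61 41 58
f 62 58 42
f 61 58 62
f 44 67 63
f 67 43 59
f 63 59 36
f 67 59 63
f 78 77 80
f 78 80 79
f 80 77 81
f 80 81 79
f 81 77 82
f 81 82 79
f 82 77 83
f 82 83 79
f 83 77 84
f 83 84 79
f 84 77 85
f 84 85 79
f 85 77 86
f 85 86 79
f 86 77 87
f 86 87 79
f 87 77 88
f 87 88 79
f 88 77 89
f 88 89 79
f 89 77 90
f 89 90 79
f 90 77 91
f 90 91 79
f 91 77 92
f 91 92 79
f 92 77 93
f 92 93 79
f 93 77 94
f 93 94 79
f 94 77 78
f 94 78 79



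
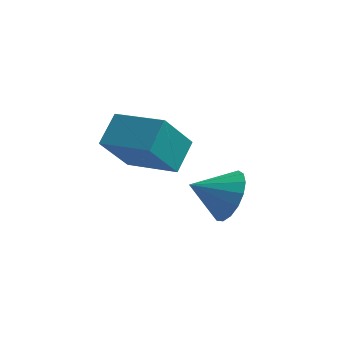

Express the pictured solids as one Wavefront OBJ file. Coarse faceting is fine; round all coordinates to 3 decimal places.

v -0.001 -0.39 -4.087
v 0.466 -0.523 -3.366
v -0.979 -0.81 -3.533
v 0.324 -0.135 -3.322
v 0.107 0.196 -3.453
v -0.135 0.392 -3.73
v -0.346 0.409 -4.088
v -0.478 0.244 -4.447
v -0.501 -0.067 -4.723
v -0.409 -0.452 -4.853
v -0.224 -0.822 -4.808
v 0.012 -1.094 -4.598
v 0.245 -1.204 -4.271
v 0.421 -1.127 -3.902
v 0.501 -0.882 -3.575
v -1.527 -2.647 -1.13
v -1.358 -1.789 -0.514
v -3 -2.135 -1.438
v -2.831 -1.277 -0.823
v -1.009 -1.883 -2.337
v -0.84 -1.025 -1.722
v -2.482 -1.371 -2.646
v -2.313 -0.513 -2.03
f 2 1 4
f 2 4 3
f 4 1 5
f 4 5 3
f 5 1 6
f 5 6 3
f 6 1 7
f 6 7 3
f 7 1 8
f 7 8 3
f 8 1 9
f 8 9 3
f 9 1 10
f 9 10 3
f 10 1 11
f 10 11 3
f 11 1 12
f 11 12 3
f 12 1 13
f 12 13 3
f 13 1 14
f 13 14 3
f 14 1 15
f 14 15 3
f 15 1 2
f 15 2 3
f 17 19 16
f 20 17 16
f 16 19 18
f 18 20 16
f 17 23 19
f 21 17 20
f 21 23 17
f 19 23 18
f 22 20 18
f 18 23 22
f 22 21 20
f 23 21 22



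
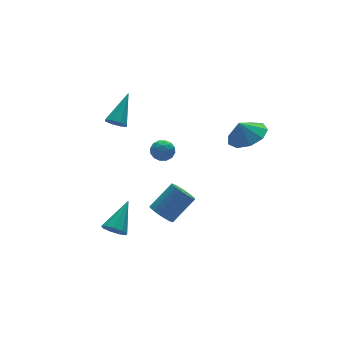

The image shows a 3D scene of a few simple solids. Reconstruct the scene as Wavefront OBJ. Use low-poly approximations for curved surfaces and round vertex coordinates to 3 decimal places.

v -1.543 -0.125 -3.271
v -1.202 0.386 -3.701
v 0.124 0.496 -2.519
v -0.217 -0.015 -2.089
v -1.38 0.564 -3.518
v -0.054 0.674 -2.336
v -1.587 0.623 -3.292
v -0.261 0.734 -2.11
v -1.786 0.553 -3.062
v -0.46 0.663 -1.88
v -1.943 0.366 -2.869
v -0.617 0.476 -1.686
v -2.031 0.093 -2.745
v -0.705 0.204 -1.562
v -2.034 -0.217 -2.712
v -0.708 -0.107 -1.529
v -1.953 -0.511 -2.776
v -0.627 -0.401 -1.593
v -1.801 -0.739 -2.925
v -0.475 -0.628 -1.743
v -1.604 -0.86 -3.134
v -0.278 -0.75 -1.952
v -1.397 -0.854 -3.367
v -0.071 -0.744 -2.185
v -1.215 -0.723 -3.584
v 0.111 -0.612 -2.401
v -1.089 -0.488 -3.746
v 0.237 -0.377 -2.564
v -1.043 -0.19 -3.826
v 0.283 -0.08 -2.644
v -1.082 0.119 -3.81
v 0.244 0.229 -2.628
v -3.119 1.548 3.143
v -2.646 1.329 2.846
v -1.921 2.492 4.357
v -2.79 1.731 2.676
v -3.127 2.025 2.779
v -3.459 2.04 3.096
v -3.593 1.767 3.44
v -3.448 1.365 3.61
v -3.112 1.071 3.507
v -2.779 1.056 3.19
v -4.245 -0.258 -3.314
v -3.809 -0.79 -3.374
v -2.955 0.678 -2.226
v -3.737 -0.482 -3.724
v -3.902 -0.069 -3.883
v -4.228 0.255 -3.775
v -4.562 0.339 -3.452
v -4.747 0.144 -3.065
v -4.698 -0.24 -2.794
v -4.436 -0.632 -2.767
v -4.085 -0.849 -2.995
v 2.152 -2.11 2.762
v 3.146 -1.927 3.141
v 1.768 -1.93 3.678
v 2.85 -1.297 2.893
v 2.227 -1.048 2.584
v 1.569 -1.295 2.358
v 1.183 -1.924 2.32
v 1.251 -2.64 2.49
v 1.739 -3.108 2.786
v 2.421 -3.109 3.071
v 2.977 -2.643 3.211
v -0.584 1.803 0.321
v -0.152 1.385 0.624
v -1.308 0.995 0.236
v -0.876 0.577 0.539
v -1.163 1.076 0.888
v -0.715 1.576 0.94
v -0.745 0.804 -0.08
v -0.297 1.304 -0.028
v -0.252 0.768 0.376
v -0.51 0.936 0.975
v -0.95 1.444 -0.115
v -1.208 1.612 0.484
v -0.304 1.665 0.48
v -1.156 0.715 0.38
v -1.324 1.008 0.585
v -1.07 0.762 0.763
v -0.635 1.777 0.666
v -0.382 1.532 0.844
v -0.976 1.35 0.999
v -1.078 0.848 0.016
v -0.825 0.603 0.194
v -0.39 1.618 0.097
v -0.136 1.372 0.275
v -0.484 1.03 -0.139
v -0.11 1.057 0.513
v -0.535 0.581 0.463
v -0.458 0.715 0.099
v -0.195 1.009 0.13
v -0.261 1.155 0.864
v -0.687 0.68 0.814
v -0.855 0.974 1.019
v -0.592 1.267 1.05
v -0.32 0.792 0.719
v -0.773 1.7 0.046
v -1.199 1.225 -0.004
v -0.868 1.113 -0.19
v -0.605 1.406 -0.159
v -0.925 1.799 0.397
v -1.35 1.323 0.347
v -1.265 1.371 0.73
v -1.002 1.665 0.761
v -1.14 1.588 0.141
f 2 1 5
f 2 5 3
f 3 5 6
f 3 6 4
f 5 1 7
f 5 7 6
f 6 7 8
f 6 8 4
f 7 1 9
f 7 9 8
f 8 9 10
f 8 10 4
f 9 1 11
f 9 11 10
f 10 11 12
f 10 12 4
f 11 1 13
f 11 13 12
f 12 13 14
f 12 14 4
f 13 1 15
f 13 15 14
f 14 15 16
f 14 16 4
f 15 1 17
f 15 17 16
f 16 17 18
f 16 18 4
f 17 1 19
f 17 19 18
f 18 19 20
f 18 20 4
f 19 1 21
f 19 21 20
f 20 21 22
f 20 22 4
f 21 1 23
f 21 23 22
f 22 23 24
f 22 24 4
f 23 1 25
f 23 25 24
f 24 25 26
f 24 26 4
f 25 1 27
f 25 27 26
f 26 27 28
f 26 28 4
f 27 1 29
f 27 29 28
f 28 29 30
f 28 30 4
f 29 1 31
f 29 31 30
f 30 31 32
f 30 32 4
f 31 1 2
f 31 2 32
f 32 2 3
f 32 3 4
f 34 33 36
f 34 36 35
f 36 33 37
f 36 37 35
f 37 33 38
f 37 38 35
f 38 33 39
f 38 39 35
f 39 33 40
f 39 40 35
f 40 33 41
f 40 41 35
f 41 33 42
f 41 42 35
f 42 33 34
f 42 34 35
f 44 43 46
f 44 46 45
f 46 43 47
f 46 47 45
f 47 43 48
f 47 48 45
f 48 43 49
f 48 49 45
f 49 43 50
f 49 50 45
f 50 43 51
f 50 51 45
f 51 43 52
f 51 52 45
f 52 43 53
f 52 53 45
f 53 43 44
f 53 44 45
f 55 54 57
f 55 57 56
f 57 54 58
f 57 58 56
f 58 54 59
f 58 59 56
f 59 54 60
f 59 60 56
f 60 54 61
f 60 61 56
f 61 54 62
f 61 62 56
f 62 54 63
f 62 63 56
f 63 54 64
f 63 64 56
f 64 54 55
f 64 55 56
f 65 102 81
f 102 76 105
f 81 105 70
f 102 105 81
f 65 81 77
f 81 70 82
f 77 82 66
f 81 82 77
f 65 77 86
f 77 66 87
f 86 87 72
f 77 87 86
f 65 86 98
f 86 72 101
f 98 101 75
f 86 101 98
f 65 98 102
f 98 75 106
f 102 106 76
f 98 106 102
f 66 82 93
f 82 70 96
f 93 96 74
f 82 96 93
f 70 105 83
f 105 76 104
f 83 104 69
f 105 104 83
f 76 106 103
f 106 75 99
f 103 99 67
f 106 99 103
f 75 101 100
f 101 72 88
f 100 88 71
f 101 88 100
f 72 87 92
f 87 66 89
f 92 89 73
f 87 89 92
f 68 94 80
f 94 74 95
f 80 95 69
f 94 95 80
f 68 80 78
f 80 69 79
f 78 79 67
f 80 79 78
f 68 78 85
f 78 67 84
f 85 84 71
f 78 84 85
f 68 85 90
f 85 71 91
f 90 91 73
f 85 91 90
f 68 90 94
f 90 73 97
f 94 97 74
f 90 97 94
f 69 95 83
f 95 74 96
f 83 96 70
f 95 96 83
f 67 79 103
f 79 69 104
f 103 104 76
f 79 104 103
f 71 84 100
f 84 67 99
f 100 99 75
f 84 99 100
f 73 91 92
f 91 71 88
f 92 88 72
f 91 88 92
f 74 97 93
f 97 73 89
f 93 89 66
f 97 89 93



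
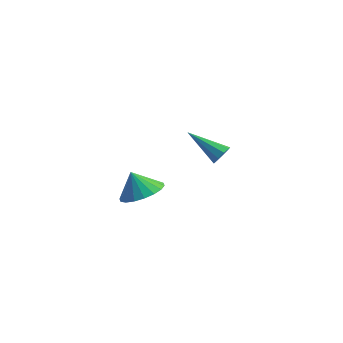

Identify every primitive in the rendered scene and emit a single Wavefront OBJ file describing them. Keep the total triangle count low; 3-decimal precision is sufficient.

v -3.517 1.109 -3.53
v -2.676 1.575 -3.106
v -4.083 1.151 -2.45
v -2.932 1.937 -3.255
v -3.303 2.135 -3.457
v -3.717 2.13 -3.675
v -4.091 1.922 -3.863
v -4.351 1.554 -3.985
v -4.446 1.098 -4.018
v -4.357 0.643 -3.953
v -4.101 0.282 -3.805
v -3.73 0.084 -3.602
v -3.316 0.089 -3.385
v -2.942 0.296 -3.197
v -2.682 0.664 -3.074
v -2.587 1.121 -3.042
v 1.489 -1.389 2.005
v 1.708 -1.646 2.387
v -0.029 -1.391 2.875
v 1.739 -1.303 2.441
v 1.653 -1 2.291
v 1.49 -0.879 2.007
v 1.327 -0.997 1.722
v 1.239 -1.299 1.569
v 1.269 -1.643 1.621
v 1.402 -1.868 1.852
v 1.575 -1.869 2.154
f 2 1 4
f 2 4 3
f 4 1 5
f 4 5 3
f 5 1 6
f 5 6 3
f 6 1 7
f 6 7 3
f 7 1 8
f 7 8 3
f 8 1 9
f 8 9 3
f 9 1 10
f 9 10 3
f 10 1 11
f 10 11 3
f 11 1 12
f 11 12 3
f 12 1 13
f 12 13 3
f 13 1 14
f 13 14 3
f 14 1 15
f 14 15 3
f 15 1 16
f 15 16 3
f 16 1 2
f 16 2 3
f 18 17 20
f 18 20 19
f 20 17 21
f 20 21 19
f 21 17 22
f 21 22 19
f 22 17 23
f 22 23 19
f 23 17 24
f 23 24 19
f 24 17 25
f 24 25 19
f 25 17 26
f 25 26 19
f 26 17 27
f 26 27 19
f 27 17 18
f 27 18 19



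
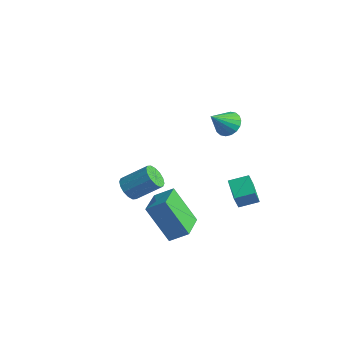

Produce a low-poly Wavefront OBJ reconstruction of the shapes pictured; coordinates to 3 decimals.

v 1.2 -0.004 2.403
v 1.744 -0.254 2.124
v 1.2 -0.936 3.237
v 1.853 -0.072 2.328
v 1.832 0.123 2.546
v 1.686 0.293 2.736
v 1.444 0.405 2.86
v 1.154 0.435 2.894
v 0.873 0.378 2.83
v 0.657 0.246 2.682
v 0.548 0.064 2.479
v 0.569 -0.132 2.26
v 0.714 -0.302 2.07
v 0.956 -0.413 1.946
v 1.247 -0.443 1.913
v 1.528 -0.387 1.976
v 2.9 -0.757 -1.533
v 3.018 -1.111 -0.758
v 1.929 -0.302 -1.177
v 2.047 -0.656 -0.402
v 3.353 -0.004 -1.258
v 3.471 -0.358 -0.483
v 2.382 0.451 -0.902
v 2.5 0.097 -0.127
v -3.037 -2.126 -3.226
v -2.606 -2.025 -3.701
v -1.832 -1.133 -2.81
v -2.263 -1.234 -2.334
v -2.837 -1.785 -3.741
v -2.063 -0.892 -2.85
v -3.123 -1.635 -3.643
v -2.348 -0.743 -2.752
v -3.385 -1.618 -3.433
v -2.611 -0.725 -2.542
v -3.554 -1.736 -3.167
v -2.78 -0.844 -2.276
v -3.584 -1.959 -2.917
v -2.81 -1.067 -2.026
v -3.468 -2.227 -2.75
v -2.694 -1.335 -1.859
v -3.237 -2.468 -2.71
v -2.463 -1.575 -1.819
v -2.952 -2.617 -2.808
v -2.177 -1.725 -1.917
v -2.689 -2.635 -3.018
v -1.915 -1.742 -2.127
v -2.52 -2.516 -3.284
v -1.746 -1.624 -2.393
v -2.49 -2.293 -3.534
v -1.716 -1.401 -2.643
v 1.762 -3.498 -3.107
v 0.781 -3.983 -1.469
v 0.762 -2.312 -3.354
v -0.219 -2.798 -1.716
v 2.339 -2.902 -2.584
v 1.358 -3.388 -0.946
v 1.339 -1.717 -2.831
v 0.358 -2.202 -1.193
f 2 1 4
f 2 4 3
f 4 1 5
f 4 5 3
f 5 1 6
f 5 6 3
f 6 1 7
f 6 7 3
f 7 1 8
f 7 8 3
f 8 1 9
f 8 9 3
f 9 1 10
f 9 10 3
f 10 1 11
f 10 11 3
f 11 1 12
f 11 12 3
f 12 1 13
f 12 13 3
f 13 1 14
f 13 14 3
f 14 1 15
f 14 15 3
f 15 1 16
f 15 16 3
f 16 1 2
f 16 2 3
f 18 20 17
f 21 18 17
f 17 20 19
f 19 21 17
f 18 24 20
f 22 18 21
f 22 24 18
f 20 24 19
f 23 21 19
f 19 24 23
f 23 22 21
f 24 22 23
f 26 25 29
f 26 29 27
f 27 29 30
f 27 30 28
f 29 25 31
f 29 31 30
f 30 31 32
f 30 32 28
f 31 25 33
f 31 33 32
f 32 33 34
f 32 34 28
f 33 25 35
f 33 35 34
f 34 35 36
f 34 36 28
f 35 25 37
f 35 37 36
f 36 37 38
f 36 38 28
f 37 25 39
f 37 39 38
f 38 39 40
f 38 40 28
f 39 25 41
f 39 41 40
f 40 41 42
f 40 42 28
f 41 25 43
f 41 43 42
f 42 43 44
f 42 44 28
f 43 25 45
f 43 45 44
f 44 45 46
f 44 46 28
f 45 25 47
f 45 47 46
f 46 47 48
f 46 48 28
f 47 25 49
f 47 49 48
f 48 49 50
f 48 50 28
f 49 25 26
f 49 26 50
f 50 26 27
f 50 27 28
f 52 54 51
f 55 52 51
f 51 54 53
f 53 55 51
f 52 58 54
f 56 52 55
f 56 58 52
f 54 58 53
f 57 55 53
f 53 58 57
f 57 56 55
f 58 56 57



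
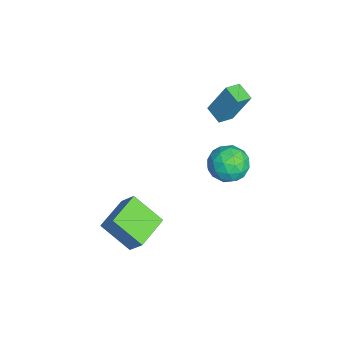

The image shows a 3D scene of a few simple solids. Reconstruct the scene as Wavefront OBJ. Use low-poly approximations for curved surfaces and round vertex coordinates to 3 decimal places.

v 2.906 -2.993 -3.971
v 2.113 -4.471 -2.643
v 1.167 -1.886 -3.777
v 0.375 -3.365 -2.448
v 3.425 -2.355 -2.952
v 2.633 -3.834 -1.623
v 1.687 -1.249 -2.757
v 0.894 -2.727 -1.429
v -0.753 2.54 0.819
v 0.222 3.189 1.021
v 0.338 1.111 0.139
v 1.313 1.76 0.341
v 0.681 1.337 1.254
v 0.007 2.22 1.674
v 0.553 2.08 -0.514
v -0.121 2.963 -0.094
v 1.029 2.904 0.197
v 1.108 2.445 1.29
v -0.548 1.855 -0.13
v -0.469 1.396 0.963
v -0.362 2.99 0.98
v 0.922 1.31 0.18
v 0.55 1.061 0.717
v 1.123 1.443 0.836
v -0.488 2.42 1.364
v 0.085 2.802 1.482
v 0.355 1.713 1.619
v 0.475 1.498 -0.322
v 1.048 1.88 -0.204
v -0.563 2.857 0.324
v 0.01 3.239 0.443
v 0.205 2.587 -0.459
v 0.686 3.204 0.614
v 1.328 2.364 0.215
v 0.881 2.552 -0.288
v 0.485 3.071 -0.041
v 0.732 2.934 1.257
v 1.374 2.094 0.857
v 1.003 1.845 1.394
v 0.606 2.364 1.64
v 1.207 2.767 0.772
v -0.814 2.206 0.303
v -0.172 1.366 -0.097
v -0.046 1.936 -0.48
v -0.443 2.455 -0.234
v -0.768 1.936 0.945
v -0.126 1.096 0.546
v 0.075 1.229 1.201
v -0.321 1.748 1.448
v -0.647 1.533 0.388
v -2.973 1.938 2.407
v -2.738 2.857 4.359
v -2.099 2.494 2.039
v -1.863 3.414 3.991
v -2.377 1.186 2.689
v -2.141 2.106 4.641
v -1.502 1.743 2.321
v -1.267 2.662 4.273
f 2 4 1
f 5 2 1
f 1 4 3
f 3 5 1
f 2 8 4
f 6 2 5
f 6 8 2
f 4 8 3
f 7 5 3
f 3 8 7
f 7 6 5
f 8 6 7
f 9 46 25
f 46 20 49
f 25 49 14
f 46 49 25
f 9 25 21
f 25 14 26
f 21 26 10
f 25 26 21
f 9 21 30
f 21 10 31
f 30 31 16
f 21 31 30
f 9 30 42
f 30 16 45
f 42 45 19
f 30 45 42
f 9 42 46
f 42 19 50
f 46 50 20
f 42 50 46
f 10 26 37
f 26 14 40
f 37 40 18
f 26 40 37
f 14 49 27
f 49 20 48
f 27 48 13
f 49 48 27
f 20 50 47
f 50 19 43
f 47 43 11
f 50 43 47
f 19 45 44
f 45 16 32
f 44 32 15
f 45 32 44
f 16 31 36
f 31 10 33
f 36 33 17
f 31 33 36
f 12 38 24
f 38 18 39
f 24 39 13
f 38 39 24
f 12 24 22
f 24 13 23
f 22 23 11
f 24 23 22
f 12 22 29
f 22 11 28
f 29 28 15
f 22 28 29
f 12 29 34
f 29 15 35
f 34 35 17
f 29 35 34
f 12 34 38
f 34 17 41
f 38 41 18
f 34 41 38
f 13 39 27
f 39 18 40
f 27 40 14
f 39 40 27
f 11 23 47
f 23 13 48
f 47 48 20
f 23 48 47
f 15 28 44
f 28 11 43
f 44 43 19
f 28 43 44
f 17 35 36
f 35 15 32
f 36 32 16
f 35 32 36
f 18 41 37
f 41 17 33
f 37 33 10
f 41 33 37
f 52 54 51
f 55 52 51
f 51 54 53
f 53 55 51
f 52 58 54
f 56 52 55
f 56 58 52
f 54 58 53
f 57 55 53
f 53 58 57
f 57 56 55
f 58 56 57



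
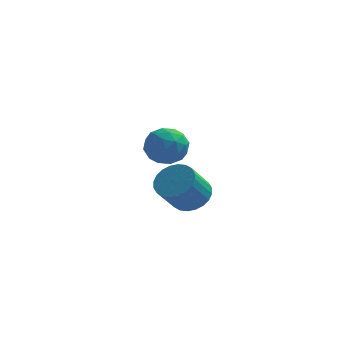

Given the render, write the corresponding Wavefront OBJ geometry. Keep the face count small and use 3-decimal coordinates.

v 2.787 -1.734 2.369
v 3.546 -1.304 3.023
v 2.872 -2.277 4.445
v 2.113 -2.706 3.791
v 3.23 -1.022 3.066
v 2.557 -1.995 4.488
v 2.847 -0.849 3.003
v 2.173 -1.822 4.425
v 2.455 -0.81 2.843
v 1.781 -1.783 4.265
v 2.113 -0.912 2.612
v 1.439 -1.885 4.034
v 1.874 -1.139 2.343
v 1.2 -2.112 3.765
v 1.773 -1.456 2.078
v 1.1 -2.429 3.501
v 1.828 -1.816 1.858
v 1.154 -2.789 3.28
v 2.028 -2.163 1.715
v 1.354 -3.136 3.137
v 2.343 -2.445 1.672
v 1.67 -3.418 3.094
v 2.727 -2.618 1.735
v 2.053 -3.591 3.157
v 3.119 -2.657 1.895
v 2.445 -3.63 3.317
v 3.461 -2.555 2.126
v 2.787 -3.528 3.548
v 3.7 -2.328 2.395
v 3.026 -3.301 3.817
v 3.8 -2.011 2.659
v 3.127 -2.984 4.082
v 3.746 -1.651 2.88
v 3.072 -2.624 4.302
v -0.167 3.777 2.669
v 0.627 4.443 3.332
v 1.093 2.237 2.708
v 1.887 2.903 3.371
v 0.824 2.537 3.87
v 0.045 3.489 3.846
v 1.675 3.191 2.194
v 0.896 4.143 2.17
v 1.765 4.081 3.038
v 1.239 3.677 4.074
v 0.481 3.003 1.966
v -0.045 2.599 3.002
v 0.119 4.245 2.997
v 1.601 2.435 3.043
v 0.976 2.22 3.336
v 1.442 2.611 3.726
v -0.223 3.685 3.3
v 0.244 4.076 3.689
v 0.36 2.956 4.005
v 1.476 2.604 2.351
v 1.943 2.995 2.74
v 0.278 4.069 2.314
v 0.744 4.46 2.704
v 1.36 3.724 2.035
v 1.255 4.424 3.214
v 1.996 3.519 3.237
v 1.871 3.688 2.545
v 1.413 4.248 2.531
v 0.946 4.186 3.823
v 1.687 3.281 3.846
v 1.062 3.066 4.139
v 0.604 3.626 4.125
v 1.615 3.973 3.65
v 0.033 3.399 2.194
v 0.774 2.494 2.217
v 1.116 3.054 1.915
v 0.658 3.614 1.901
v -0.276 3.161 2.803
v 0.465 2.256 2.826
v 0.307 2.432 3.509
v -0.151 2.992 3.495
v 0.105 2.707 2.39
f 2 1 5
f 2 5 3
f 3 5 6
f 3 6 4
f 5 1 7
f 5 7 6
f 6 7 8
f 6 8 4
f 7 1 9
f 7 9 8
f 8 9 10
f 8 10 4
f 9 1 11
f 9 11 10
f 10 11 12
f 10 12 4
f 11 1 13
f 11 13 12
f 12 13 14
f 12 14 4
f 13 1 15
f 13 15 14
f 14 15 16
f 14 16 4
f 15 1 17
f 15 17 16
f 16 17 18
f 16 18 4
f 17 1 19
f 17 19 18
f 18 19 20
f 18 20 4
f 19 1 21
f 19 21 20
f 20 21 22
f 20 22 4
f 21 1 23
f 21 23 22
f 22 23 24
f 22 24 4
f 23 1 25
f 23 25 24
f 24 25 26
f 24 26 4
f 25 1 27
f 25 27 26
f 26 27 28
f 26 28 4
f 27 1 29
f 27 29 28
f 28 29 30
f 28 30 4
f 29 1 31
f 29 31 30
f 30 31 32
f 30 32 4
f 31 1 33
f 31 33 32
f 32 33 34
f 32 34 4
f 33 1 2
f 33 2 34
f 34 2 3
f 34 3 4
f 35 72 51
f 72 46 75
f 51 75 40
f 72 75 51
f 35 51 47
f 51 40 52
f 47 52 36
f 51 52 47
f 35 47 56
f 47 36 57
f 56 57 42
f 47 57 56
f 35 56 68
f 56 42 71
f 68 71 45
f 56 71 68
f 35 68 72
f 68 45 76
f 72 76 46
f 68 76 72
f 36 52 63
f 52 40 66
f 63 66 44
f 52 66 63
f 40 75 53
f 75 46 74
f 53 74 39
f 75 74 53
f 46 76 73
f 76 45 69
f 73 69 37
f 76 69 73
f 45 71 70
f 71 42 58
f 70 58 41
f 71 58 70
f 42 57 62
f 57 36 59
f 62 59 43
f 57 59 62
f 38 64 50
f 64 44 65
f 50 65 39
f 64 65 50
f 38 50 48
f 50 39 49
f 48 49 37
f 50 49 48
f 38 48 55
f 48 37 54
f 55 54 41
f 48 54 55
f 38 55 60
f 55 41 61
f 60 61 43
f 55 61 60
f 38 60 64
f 60 43 67
f 64 67 44
f 60 67 64
f 39 65 53
f 65 44 66
f 53 66 40
f 65 66 53
f 37 49 73
f 49 39 74
f 73 74 46
f 49 74 73
f 41 54 70
f 54 37 69
f 70 69 45
f 54 69 70
f 43 61 62
f 61 41 58
f 62 58 42
f 61 58 62
f 44 67 63
f 67 43 59
f 63 59 36
f 67 59 63



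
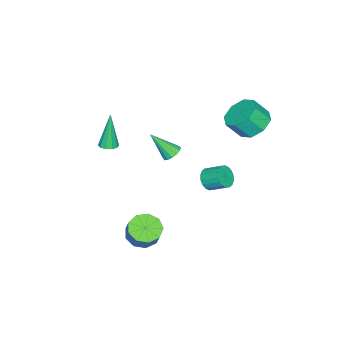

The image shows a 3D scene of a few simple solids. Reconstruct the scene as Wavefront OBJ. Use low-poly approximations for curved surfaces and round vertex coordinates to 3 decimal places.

v 2.159 -2.148 1.519
v 2.666 -1.992 1.621
v 1.761 -2.232 3.641
v 2.477 -1.718 1.596
v 2.167 -1.609 1.542
v 1.853 -1.705 1.479
v 1.657 -1.97 1.432
v 1.652 -2.304 1.418
v 1.841 -2.578 1.443
v 2.152 -2.687 1.497
v 2.465 -2.591 1.559
v 2.662 -2.326 1.607
v 1.141 3.151 0.155
v 1.829 3.162 0.213
v 1.766 4.101 0.763
v 1.079 4.089 0.705
v 1.78 3.313 -0.05
v 1.717 4.252 0.5
v 1.604 3.432 -0.273
v 1.542 4.371 0.278
v 1.337 3.495 -0.41
v 1.275 4.434 0.141
v 1.031 3.49 -0.436
v 0.969 4.429 0.115
v 0.747 3.418 -0.345
v 0.685 4.356 0.206
v 0.541 3.292 -0.155
v 0.479 4.231 0.396
v 0.454 3.139 0.097
v 0.391 4.078 0.647
v 0.503 2.988 0.36
v 0.44 3.927 0.91
v 0.678 2.869 0.582
v 0.616 3.808 1.133
v 0.945 2.806 0.719
v 0.883 3.745 1.27
v 1.251 2.811 0.745
v 1.189 3.75 1.296
v 1.535 2.884 0.654
v 1.473 3.822 1.205
v 1.741 3.009 0.464
v 1.679 3.948 1.015
v 3.699 0.716 -3.326
v 4.268 1.229 -3.836
v 4.771 1.696 -2.803
v 4.201 1.184 -2.294
v 3.737 1.546 -3.721
v 4.24 2.014 -2.689
v 3.188 1.475 -3.421
v 3.691 1.943 -2.389
v 2.878 1.049 -3.077
v 3.381 1.517 -2.045
v 2.952 0.467 -2.85
v 3.455 0.935 -1.817
v 3.375 0.002 -2.845
v 3.878 0.469 -1.813
v 3.95 -0.13 -3.065
v 4.453 0.338 -2.033
v 4.407 0.135 -3.408
v 4.91 0.603 -2.375
v 4.532 0.671 -3.712
v 5.035 1.139 -2.68
v -1.673 -0.541 -1.146
v -1.159 -0.237 -1.021
v -1.327 -1.679 0.206
v -1.381 -0.097 -0.846
v -1.682 -0.076 -0.752
v -1.98 -0.179 -0.762
v -2.196 -0.38 -0.876
v -2.272 -0.623 -1.061
v -2.187 -0.845 -1.27
v -1.965 -0.985 -1.445
v -1.665 -1.007 -1.54
v -1.366 -0.903 -1.529
v -1.15 -0.703 -1.416
v -1.075 -0.459 -1.23
v -2.626 3.852 2.2
v -1.87 3.437 1.567
v -1.397 2.773 2.567
v -2.154 3.188 3.2
v -1.634 4.137 1.92
v -1.161 3.473 2.92
v -1.979 4.67 2.437
v -1.506 4.007 3.437
v -2.703 4.724 2.815
v -2.231 4.06 3.815
v -3.383 4.267 2.833
v -2.91 3.603 3.833
v -3.619 3.567 2.48
v -3.146 2.903 3.48
v -3.274 3.033 1.963
v -2.801 2.37 2.963
v -2.549 2.98 1.585
v -2.077 2.316 2.585
f 2 1 4
f 2 4 3
f 4 1 5
f 4 5 3
f 5 1 6
f 5 6 3
f 6 1 7
f 6 7 3
f 7 1 8
f 7 8 3
f 8 1 9
f 8 9 3
f 9 1 10
f 9 10 3
f 10 1 11
f 10 11 3
f 11 1 12
f 11 12 3
f 12 1 2
f 12 2 3
f 14 13 17
f 14 17 15
f 15 17 18
f 15 18 16
f 17 13 19
f 17 19 18
f 18 19 20
f 18 20 16
f 19 13 21
f 19 21 20
f 20 21 22
f 20 22 16
f 21 13 23
f 21 23 22
f 22 23 24
f 22 24 16
f 23 13 25
f 23 25 24
f 24 25 26
f 24 26 16
f 25 13 27
f 25 27 26
f 26 27 28
f 26 28 16
f 27 13 29
f 27 29 28
f 28 29 30
f 28 30 16
f 29 13 31
f 29 31 30
f 30 31 32
f 30 32 16
f 31 13 33
f 31 33 32
f 32 33 34
f 32 34 16
f 33 13 35
f 33 35 34
f 34 35 36
f 34 36 16
f 35 13 37
f 35 37 36
f 36 37 38
f 36 38 16
f 37 13 39
f 37 39 38
f 38 39 40
f 38 40 16
f 39 13 41
f 39 41 40
f 40 41 42
f 40 42 16
f 41 13 14
f 41 14 42
f 42 14 15
f 42 15 16
f 44 43 47
f 44 47 45
f 45 47 48
f 45 48 46
f 47 43 49
f 47 49 48
f 48 49 50
f 48 50 46
f 49 43 51
f 49 51 50
f 50 51 52
f 50 52 46
f 51 43 53
f 51 53 52
f 52 53 54
f 52 54 46
f 53 43 55
f 53 55 54
f 54 55 56
f 54 56 46
f 55 43 57
f 55 57 56
f 56 57 58
f 56 58 46
f 57 43 59
f 57 59 58
f 58 59 60
f 58 60 46
f 59 43 61
f 59 61 60
f 60 61 62
f 60 62 46
f 61 43 44
f 61 44 62
f 62 44 45
f 62 45 46
f 64 63 66
f 64 66 65
f 66 63 67
f 66 67 65
f 67 63 68
f 67 68 65
f 68 63 69
f 68 69 65
f 69 63 70
f 69 70 65
f 70 63 71
f 70 71 65
f 71 63 72
f 71 72 65
f 72 63 73
f 72 73 65
f 73 63 74
f 73 74 65
f 74 63 75
f 74 75 65
f 75 63 76
f 75 76 65
f 76 63 64
f 76 64 65
f 78 77 81
f 78 81 79
f 79 81 82
f 79 82 80
f 81 77 83
f 81 83 82
f 82 83 84
f 82 84 80
f 83 77 85
f 83 85 84
f 84 85 86
f 84 86 80
f 85 77 87
f 85 87 86
f 86 87 88
f 86 88 80
f 87 77 89
f 87 89 88
f 88 89 90
f 88 90 80
f 89 77 91
f 89 91 90
f 90 91 92
f 90 92 80
f 91 77 93
f 91 93 92
f 92 93 94
f 92 94 80
f 93 77 78
f 93 78 94
f 94 78 79
f 94 79 80



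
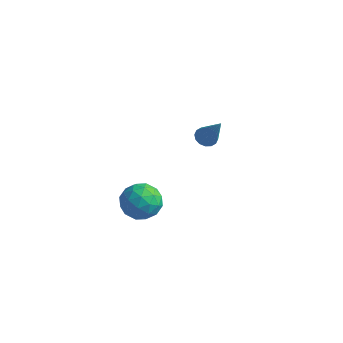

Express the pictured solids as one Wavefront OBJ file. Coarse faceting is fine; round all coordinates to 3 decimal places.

v 2.959 3.718 0.73
v 3.236 3.245 0.463
v 4.041 3.382 2.45
v 3.418 3.494 0.397
v 3.477 3.803 0.42
v 3.397 4.09 0.527
v 3.199 4.276 0.687
v 2.937 4.313 0.859
v 2.681 4.191 0.997
v 2.499 3.941 1.063
v 2.44 3.632 1.04
v 2.52 3.345 0.933
v 2.718 3.159 0.773
v 2.98 3.122 0.6
v 3.719 -1.515 0.437
v 4.619 -2.096 0.381
v 2.801 -2.964 0.699
v 3.701 -3.545 0.643
v 3.535 -2.891 1.478
v 4.103 -1.996 1.315
v 3.317 -3.064 -0.235
v 3.885 -2.169 -0.398
v 4.371 -3.053 -0.034
v 4.505 -2.946 1.024
v 2.915 -2.114 0.056
v 3.049 -2.007 1.114
v 4.25 -1.678 0.386
v 3.17 -3.382 0.694
v 3.073 -2.998 1.185
v 3.602 -3.339 1.152
v 3.946 -1.62 0.935
v 4.475 -1.961 0.902
v 3.838 -2.429 1.547
v 2.945 -3.099 0.178
v 3.474 -3.44 0.145
v 3.818 -1.721 -0.072
v 4.347 -2.062 -0.105
v 3.582 -2.631 -0.467
v 4.633 -2.582 0.109
v 4.093 -3.434 0.263
v 3.868 -3.151 -0.253
v 4.201 -2.625 -0.349
v 4.712 -2.52 0.731
v 4.172 -3.371 0.885
v 4.074 -2.987 1.376
v 4.408 -2.461 1.28
v 4.566 -3.082 0.487
v 3.248 -1.689 0.195
v 2.708 -2.54 0.349
v 3.012 -2.599 -0.2
v 3.346 -2.073 -0.296
v 3.327 -1.626 0.817
v 2.787 -2.478 0.971
v 3.219 -2.435 1.429
v 3.552 -1.909 1.333
v 2.854 -1.978 0.593
f 2 1 4
f 2 4 3
f 4 1 5
f 4 5 3
f 5 1 6
f 5 6 3
f 6 1 7
f 6 7 3
f 7 1 8
f 7 8 3
f 8 1 9
f 8 9 3
f 9 1 10
f 9 10 3
f 10 1 11
f 10 11 3
f 11 1 12
f 11 12 3
f 12 1 13
f 12 13 3
f 13 1 14
f 13 14 3
f 14 1 2
f 14 2 3
f 15 52 31
f 52 26 55
f 31 55 20
f 52 55 31
f 15 31 27
f 31 20 32
f 27 32 16
f 31 32 27
f 15 27 36
f 27 16 37
f 36 37 22
f 27 37 36
f 15 36 48
f 36 22 51
f 48 51 25
f 36 51 48
f 15 48 52
f 48 25 56
f 52 56 26
f 48 56 52
f 16 32 43
f 32 20 46
f 43 46 24
f 32 46 43
f 20 55 33
f 55 26 54
f 33 54 19
f 55 54 33
f 26 56 53
f 56 25 49
f 53 49 17
f 56 49 53
f 25 51 50
f 51 22 38
f 50 38 21
f 51 38 50
f 22 37 42
f 37 16 39
f 42 39 23
f 37 39 42
f 18 44 30
f 44 24 45
f 30 45 19
f 44 45 30
f 18 30 28
f 30 19 29
f 28 29 17
f 30 29 28
f 18 28 35
f 28 17 34
f 35 34 21
f 28 34 35
f 18 35 40
f 35 21 41
f 40 41 23
f 35 41 40
f 18 40 44
f 40 23 47
f 44 47 24
f 40 47 44
f 19 45 33
f 45 24 46
f 33 46 20
f 45 46 33
f 17 29 53
f 29 19 54
f 53 54 26
f 29 54 53
f 21 34 50
f 34 17 49
f 50 49 25
f 34 49 50
f 23 41 42
f 41 21 38
f 42 38 22
f 41 38 42
f 24 47 43
f 47 23 39
f 43 39 16
f 47 39 43



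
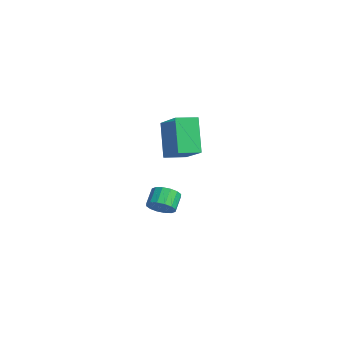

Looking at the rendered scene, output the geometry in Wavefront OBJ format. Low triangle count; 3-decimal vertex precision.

v -0.629 1.877 -3.471
v -0.277 1.551 -2.881
v -0.9 2.078 -2.219
v -1.251 2.403 -2.809
v -0.074 1.881 -2.951
v -0.697 2.407 -2.29
v -0.019 2.209 -3.161
v -0.642 2.735 -2.5
v -0.128 2.448 -3.454
v -0.75 2.975 -2.793
v -0.371 2.534 -3.751
v -0.993 3.061 -3.09
v -0.682 2.444 -3.973
v -1.305 2.971 -3.312
v -0.98 2.202 -4.061
v -1.603 2.729 -3.399
v -1.183 1.873 -3.99
v -1.806 2.399 -3.329
v -1.238 1.545 -3.78
v -1.861 2.071 -3.119
v -1.13 1.305 -3.487
v -1.752 1.832 -2.826
v -0.887 1.219 -3.19
v -1.509 1.746 -2.529
v -0.575 1.309 -2.968
v -1.198 1.836 -2.307
v 0.354 1.509 2.774
v 2.215 1.533 3.89
v 0.416 2.63 2.646
v 2.277 2.654 3.762
v 1.423 1.246 0.998
v 3.284 1.27 2.114
v 1.485 2.367 0.87
v 3.346 2.391 1.986
f 2 1 5
f 2 5 3
f 3 5 6
f 3 6 4
f 5 1 7
f 5 7 6
f 6 7 8
f 6 8 4
f 7 1 9
f 7 9 8
f 8 9 10
f 8 10 4
f 9 1 11
f 9 11 10
f 10 11 12
f 10 12 4
f 11 1 13
f 11 13 12
f 12 13 14
f 12 14 4
f 13 1 15
f 13 15 14
f 14 15 16
f 14 16 4
f 15 1 17
f 15 17 16
f 16 17 18
f 16 18 4
f 17 1 19
f 17 19 18
f 18 19 20
f 18 20 4
f 19 1 21
f 19 21 20
f 20 21 22
f 20 22 4
f 21 1 23
f 21 23 22
f 22 23 24
f 22 24 4
f 23 1 25
f 23 25 24
f 24 25 26
f 24 26 4
f 25 1 2
f 25 2 26
f 26 2 3
f 26 3 4
f 28 30 27
f 31 28 27
f 27 30 29
f 29 31 27
f 28 34 30
f 32 28 31
f 32 34 28
f 30 34 29
f 33 31 29
f 29 34 33
f 33 32 31
f 34 32 33



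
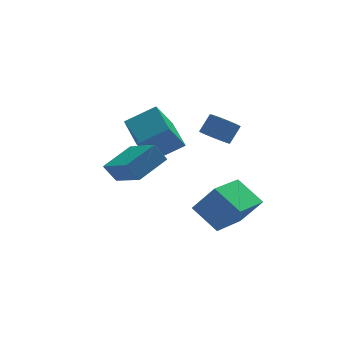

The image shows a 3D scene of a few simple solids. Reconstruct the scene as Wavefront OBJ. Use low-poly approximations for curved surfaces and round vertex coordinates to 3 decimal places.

v -1.932 -2.232 4.247
v -0.587 -1.572 4.809
v -2.388 -0.474 3.275
v -1.043 0.186 3.837
v -1.477 -2.526 3.503
v -0.132 -1.866 4.065
v -1.933 -0.768 2.531
v -0.588 -0.108 3.093
v -0.249 1.949 2.857
v 1.117 1.754 3.646
v -0.295 3.637 3.353
v 1.071 3.442 4.142
v 0.609 2.378 1.478
v 1.975 2.183 2.267
v 0.563 4.066 1.974
v 1.929 3.871 2.763
v 1.937 -2.028 -0.467
v 2.763 -2.456 0.786
v 1.225 -0.917 0.383
v 2.05 -1.345 1.635
v 3.45 -0.655 -0.995
v 4.275 -1.083 0.257
v 2.737 0.456 -0.146
v 3.563 0.028 1.107
v 3.373 2.49 2.344
v 3.903 2.017 2.137
v 4.497 2.336 2.929
v 3.967 2.81 3.136
v 3.981 2.341 1.949
v 4.574 2.66 2.741
v 3.895 2.705 1.866
v 4.489 3.025 2.658
v 3.67 3.012 1.911
v 4.264 3.331 2.703
v 3.365 3.179 2.072
v 3.959 3.498 2.864
v 3.063 3.161 2.307
v 3.656 3.48 3.099
v 2.843 2.964 2.551
v 3.437 3.283 3.343
v 2.766 2.64 2.739
v 3.359 2.959 3.531
v 2.851 2.275 2.822
v 3.445 2.595 3.614
v 3.076 1.969 2.777
v 3.67 2.288 3.569
v 3.381 1.802 2.616
v 3.975 2.121 3.408
v 3.684 1.82 2.381
v 4.277 2.139 3.173
f 2 4 1
f 5 2 1
f 1 4 3
f 3 5 1
f 2 8 4
f 6 2 5
f 6 8 2
f 4 8 3
f 7 5 3
f 3 8 7
f 7 6 5
f 8 6 7
f 10 12 9
f 13 10 9
f 9 12 11
f 11 13 9
f 10 16 12
f 14 10 13
f 14 16 10
f 12 16 11
f 15 13 11
f 11 16 15
f 15 14 13
f 16 14 15
f 18 20 17
f 21 18 17
f 17 20 19
f 19 21 17
f 18 24 20
f 22 18 21
f 22 24 18
f 20 24 19
f 23 21 19
f 19 24 23
f 23 22 21
f 24 22 23
f 26 25 29
f 26 29 27
f 27 29 30
f 27 30 28
f 29 25 31
f 29 31 30
f 30 31 32
f 30 32 28
f 31 25 33
f 31 33 32
f 32 33 34
f 32 34 28
f 33 25 35
f 33 35 34
f 34 35 36
f 34 36 28
f 35 25 37
f 35 37 36
f 36 37 38
f 36 38 28
f 37 25 39
f 37 39 38
f 38 39 40
f 38 40 28
f 39 25 41
f 39 41 40
f 40 41 42
f 40 42 28
f 41 25 43
f 41 43 42
f 42 43 44
f 42 44 28
f 43 25 45
f 43 45 44
f 44 45 46
f 44 46 28
f 45 25 47
f 45 47 46
f 46 47 48
f 46 48 28
f 47 25 49
f 47 49 48
f 48 49 50
f 48 50 28
f 49 25 26
f 49 26 50
f 50 26 27
f 50 27 28

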